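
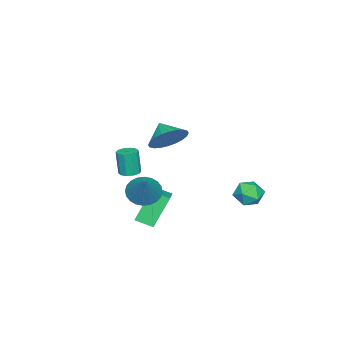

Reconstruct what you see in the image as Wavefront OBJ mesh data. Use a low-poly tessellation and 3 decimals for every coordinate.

v 0.088 -2.701 -1.018
v 0.37 -3.183 -1.064
v 0.293 -3.361 0.332
v 0.012 -2.879 0.378
v 0.6 -2.928 -1.019
v 0.523 -3.106 0.378
v 0.635 -2.587 -0.974
v 0.558 -2.765 0.423
v 0.461 -2.289 -0.945
v 0.384 -2.467 0.451
v 0.145 -2.149 -0.945
v 0.068 -2.327 0.452
v -0.193 -2.219 -0.972
v -0.27 -2.397 0.424
v -0.423 -2.474 -1.018
v -0.5 -2.652 0.379
v -0.458 -2.815 -1.063
v -0.535 -2.993 0.334
v -0.284 -3.113 -1.091
v -0.361 -3.291 0.305
v 0.032 -3.253 -1.092
v -0.045 -3.431 0.305
v -3.422 2.491 -2.949
v -2.761 2.94 -3.274
v -2.599 2.02 -1.926
v -1.938 2.469 -2.251
v -2.603 2.881 -1.889
v -3.112 3.173 -2.521
v -2.248 1.787 -2.679
v -2.757 2.079 -3.311
v -2.036 2.505 -3.107
v -2.255 3.181 -2.618
v -3.105 1.779 -2.582
v -3.324 2.455 -2.093
v -0.345 -1.593 -2.004
v 1.291 -0.879 -1.27
v -0.574 -0.691 -2.37
v 1.062 0.023 -1.636
v 0.578 -2.023 -3.644
v 2.214 -1.309 -2.91
v 0.349 -1.121 -4.01
v 1.985 -0.407 -3.276
v 2.449 -0.665 -0.594
v 3.03 -0.395 -1.211
v 3.691 0.065 0.894
v 2.829 -0.114 -1.181
v 2.569 0.083 -1.061
v 2.291 0.166 -0.87
v 2.038 0.123 -0.636
v 1.847 -0.04 -0.397
v 1.747 -0.299 -0.187
v 1.755 -0.613 -0.039
v 1.868 -0.935 0.024
v 2.07 -1.216 -0.006
v 2.329 -1.413 -0.126
v 2.607 -1.496 -0.318
v 2.861 -1.453 -0.551
v 3.052 -1.289 -0.79
v 3.151 -1.031 -1
v 3.144 -0.717 -1.148
v 2.396 0.628 3.264
v 3.173 0.634 3.925
v 1.864 -0.128 3.896
v 2.942 0.921 4.075
v 2.628 1.164 4.101
v 2.278 1.325 3.999
v 1.947 1.38 3.786
v 1.684 1.321 3.494
v 1.529 1.156 3.166
v 1.506 0.911 2.853
v 1.619 0.623 2.603
v 1.85 0.335 2.454
v 2.165 0.093 2.428
v 2.514 -0.069 2.529
v 2.846 -0.124 2.742
v 3.109 -0.065 3.035
v 3.263 0.1 3.362
v 3.286 0.345 3.675
f 2 1 5
f 2 5 3
f 3 5 6
f 3 6 4
f 5 1 7
f 5 7 6
f 6 7 8
f 6 8 4
f 7 1 9
f 7 9 8
f 8 9 10
f 8 10 4
f 9 1 11
f 9 11 10
f 10 11 12
f 10 12 4
f 11 1 13
f 11 13 12
f 12 13 14
f 12 14 4
f 13 1 15
f 13 15 14
f 14 15 16
f 14 16 4
f 15 1 17
f 15 17 16
f 16 17 18
f 16 18 4
f 17 1 19
f 17 19 18
f 18 19 20
f 18 20 4
f 19 1 21
f 19 21 20
f 20 21 22
f 20 22 4
f 21 1 2
f 21 2 22
f 22 2 3
f 22 3 4
f 23 34 28
f 23 28 24
f 23 24 30
f 23 30 33
f 23 33 34
f 24 28 32
f 28 34 27
f 34 33 25
f 33 30 29
f 30 24 31
f 26 32 27
f 26 27 25
f 26 25 29
f 26 29 31
f 26 31 32
f 27 32 28
f 25 27 34
f 29 25 33
f 31 29 30
f 32 31 24
f 36 38 35
f 39 36 35
f 35 38 37
f 37 39 35
f 36 42 38
f 40 36 39
f 40 42 36
f 38 42 37
f 41 39 37
f 37 42 41
f 41 40 39
f 42 40 41
f 44 43 46
f 44 46 45
f 46 43 47
f 46 47 45
f 47 43 48
f 47 48 45
f 48 43 49
f 48 49 45
f 49 43 50
f 49 50 45
f 50 43 51
f 50 51 45
f 51 43 52
f 51 52 45
f 52 43 53
f 52 53 45
f 53 43 54
f 53 54 45
f 54 43 55
f 54 55 45
f 55 43 56
f 55 56 45
f 56 43 57
f 56 57 45
f 57 43 58
f 57 58 45
f 58 43 59
f 58 59 45
f 59 43 60
f 59 60 45
f 60 43 44
f 60 44 45
f 62 61 64
f 62 64 63
f 64 61 65
f 64 65 63
f 65 61 66
f 65 66 63
f 66 61 67
f 66 67 63
f 67 61 68
f 67 68 63
f 68 61 69
f 68 69 63
f 69 61 70
f 69 70 63
f 70 61 71
f 70 71 63
f 71 61 72
f 71 72 63
f 72 61 73
f 72 73 63
f 73 61 74
f 73 74 63
f 74 61 75
f 74 75 63
f 75 61 76
f 75 76 63
f 76 61 77
f 76 77 63
f 77 61 78
f 77 78 63
f 78 61 62
f 78 62 63



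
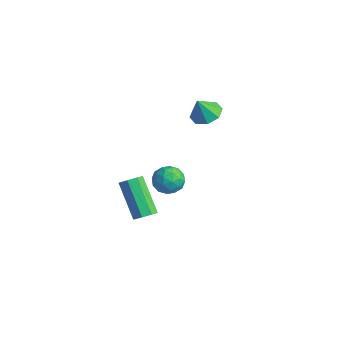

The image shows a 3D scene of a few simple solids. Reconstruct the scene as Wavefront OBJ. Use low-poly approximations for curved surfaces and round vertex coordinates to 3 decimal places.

v -3.72 3.548 0.098
v -2.886 3.731 0.198
v -3.74 3.032 1.202
v -3.277 4.213 0.416
v -3.928 4.306 0.448
v -4.457 3.955 0.275
v -4.554 3.366 -0.003
v -4.163 2.884 -0.221
v -3.512 2.791 -0.253
v -2.983 3.142 -0.079
v 1.17 -3.02 -1.295
v 1.467 -2.557 -1.056
v 0.026 -2.437 0.495
v -0.27 -2.9 0.255
v 1.15 -2.424 -1.36
v -0.29 -2.304 0.19
v 0.845 -2.64 -1.627
v -0.595 -2.52 -0.076
v 0.731 -3.079 -1.699
v -0.71 -2.959 -0.149
v 0.874 -3.483 -1.535
v -0.567 -3.363 0.016
v 1.19 -3.616 -1.23
v -0.25 -3.496 0.32
v 1.495 -3.4 -0.964
v 0.055 -3.28 0.587
v 1.61 -2.961 -0.891
v 0.169 -2.841 0.659
v -2.301 1.012 -2.037
v -1.846 1.088 -2.765
v -2.554 -0.328 -2.335
v -2.099 -0.252 -3.063
v -1.699 -0.219 -2.3
v -1.543 0.608 -2.116
v -2.857 0.152 -2.984
v -2.701 0.979 -2.8
v -2.19 0.556 -3.351
v -1.474 0.327 -2.928
v -2.926 0.433 -2.172
v -2.21 0.204 -1.749
v -2.051 1.167 -2.375
v -2.349 -0.407 -2.725
v -2.114 -0.388 -2.277
v -1.847 -0.343 -2.705
v -1.873 0.885 -1.993
v -1.606 0.93 -2.422
v -1.519 0.162 -2.148
v -2.794 -0.17 -2.678
v -2.527 -0.125 -3.107
v -2.553 1.103 -2.395
v -2.286 1.148 -2.823
v -2.881 0.598 -2.952
v -1.986 0.9 -3.147
v -2.135 0.112 -3.322
v -2.581 0.349 -3.276
v -2.489 0.836 -3.167
v -1.566 0.765 -2.899
v -1.714 -0.022 -3.074
v -1.479 -0.003 -2.626
v -1.387 0.483 -2.517
v -1.768 0.452 -3.243
v -2.686 0.782 -2.026
v -2.834 -0.005 -2.201
v -3.013 0.277 -2.583
v -2.921 0.763 -2.474
v -2.265 0.648 -1.778
v -2.414 -0.14 -1.953
v -1.911 -0.076 -1.933
v -1.819 0.411 -1.824
v -2.632 0.308 -1.857
f 2 1 4
f 2 4 3
f 4 1 5
f 4 5 3
f 5 1 6
f 5 6 3
f 6 1 7
f 6 7 3
f 7 1 8
f 7 8 3
f 8 1 9
f 8 9 3
f 9 1 10
f 9 10 3
f 10 1 2
f 10 2 3
f 12 11 15
f 12 15 13
f 13 15 16
f 13 16 14
f 15 11 17
f 15 17 16
f 16 17 18
f 16 18 14
f 17 11 19
f 17 19 18
f 18 19 20
f 18 20 14
f 19 11 21
f 19 21 20
f 20 21 22
f 20 22 14
f 21 11 23
f 21 23 22
f 22 23 24
f 22 24 14
f 23 11 25
f 23 25 24
f 24 25 26
f 24 26 14
f 25 11 27
f 25 27 26
f 26 27 28
f 26 28 14
f 27 11 12
f 27 12 28
f 28 12 13
f 28 13 14
f 29 66 45
f 66 40 69
f 45 69 34
f 66 69 45
f 29 45 41
f 45 34 46
f 41 46 30
f 45 46 41
f 29 41 50
f 41 30 51
f 50 51 36
f 41 51 50
f 29 50 62
f 50 36 65
f 62 65 39
f 50 65 62
f 29 62 66
f 62 39 70
f 66 70 40
f 62 70 66
f 30 46 57
f 46 34 60
f 57 60 38
f 46 60 57
f 34 69 47
f 69 40 68
f 47 68 33
f 69 68 47
f 40 70 67
f 70 39 63
f 67 63 31
f 70 63 67
f 39 65 64
f 65 36 52
f 64 52 35
f 65 52 64
f 36 51 56
f 51 30 53
f 56 53 37
f 51 53 56
f 32 58 44
f 58 38 59
f 44 59 33
f 58 59 44
f 32 44 42
f 44 33 43
f 42 43 31
f 44 43 42
f 32 42 49
f 42 31 48
f 49 48 35
f 42 48 49
f 32 49 54
f 49 35 55
f 54 55 37
f 49 55 54
f 32 54 58
f 54 37 61
f 58 61 38
f 54 61 58
f 33 59 47
f 59 38 60
f 47 60 34
f 59 60 47
f 31 43 67
f 43 33 68
f 67 68 40
f 43 68 67
f 35 48 64
f 48 31 63
f 64 63 39
f 48 63 64
f 37 55 56
f 55 35 52
f 56 52 36
f 55 52 56
f 38 61 57
f 61 37 53
f 57 53 30
f 61 53 57



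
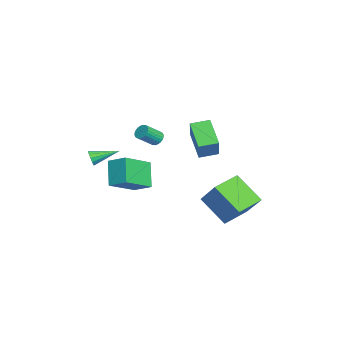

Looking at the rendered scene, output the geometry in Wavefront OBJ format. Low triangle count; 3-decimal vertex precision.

v 3.283 -3.836 0.266
v 3.548 -3.917 0.695
v 3.017 -2.324 0.714
v 3.737 -3.825 0.499
v 3.782 -3.738 0.229
v 3.669 -3.681 -0.029
v 3.433 -3.674 -0.193
v 3.15 -3.719 -0.212
v 2.909 -3.801 -0.078
v 2.787 -3.894 0.165
v 2.822 -3.969 0.44
v 3.004 -4.002 0.66
v 3.275 -3.982 0.755
v -1.015 -1.725 -4.281
v 0.331 -3.073 -3.263
v -2.151 -1.818 -2.901
v -0.805 -3.166 -1.883
v -0.435 -0.734 -3.737
v 0.911 -2.082 -2.719
v -1.571 -0.827 -2.357
v -0.225 -2.175 -1.339
v -2.86 1.884 -2.555
v -4.372 1.382 -1.412
v -3.097 3.035 -2.361
v -4.608 2.532 -1.219
v -1.832 1.868 -1.201
v -3.343 1.365 -0.059
v -2.068 3.018 -1.008
v -3.58 2.516 0.135
v 1.103 3.228 -2.96
v 2.349 3.982 -1.406
v 2.053 4.529 -4.353
v 3.3 5.283 -2.799
v 2.26 2.017 -3.301
v 3.507 2.771 -1.747
v 3.211 3.318 -4.694
v 4.457 4.072 -3.14
v -3.265 -0.513 -1.227
v -2.88 -0.595 -1.582
v -2.33 -1.449 -0.788
v -2.715 -1.367 -0.433
v -2.8 -0.44 -1.471
v -2.25 -1.294 -0.677
v -2.791 -0.296 -1.323
v -2.241 -1.151 -0.528
v -2.854 -0.186 -1.16
v -2.303 -1.04 -0.366
v -2.979 -0.124 -1.008
v -2.429 -0.978 -0.213
v -3.148 -0.122 -0.889
v -2.598 -0.977 -0.094
v -3.335 -0.18 -0.821
v -2.785 -1.034 -0.026
v -3.511 -0.288 -0.815
v -2.961 -1.142 -0.021
v -3.65 -0.431 -0.872
v -3.1 -1.285 -0.078
v -3.73 -0.586 -0.983
v -3.18 -1.44 -0.189
v -3.739 -0.729 -1.132
v -3.189 -1.584 -0.337
v -3.677 -0.84 -1.294
v -3.126 -1.694 -0.5
v -3.551 -0.902 -1.447
v -3.001 -1.756 -0.652
v -3.382 -0.903 -1.566
v -2.832 -1.758 -0.771
v -3.195 -0.846 -1.634
v -2.645 -1.7 -0.839
v -3.019 -0.738 -1.639
v -2.469 -1.592 -0.845
f 2 1 4
f 2 4 3
f 4 1 5
f 4 5 3
f 5 1 6
f 5 6 3
f 6 1 7
f 6 7 3
f 7 1 8
f 7 8 3
f 8 1 9
f 8 9 3
f 9 1 10
f 9 10 3
f 10 1 11
f 10 11 3
f 11 1 12
f 11 12 3
f 12 1 13
f 12 13 3
f 13 1 2
f 13 2 3
f 15 17 14
f 18 15 14
f 14 17 16
f 16 18 14
f 15 21 17
f 19 15 18
f 19 21 15
f 17 21 16
f 20 18 16
f 16 21 20
f 20 19 18
f 21 19 20
f 23 25 22
f 26 23 22
f 22 25 24
f 24 26 22
f 23 29 25
f 27 23 26
f 27 29 23
f 25 29 24
f 28 26 24
f 24 29 28
f 28 27 26
f 29 27 28
f 31 33 30
f 34 31 30
f 30 33 32
f 32 34 30
f 31 37 33
f 35 31 34
f 35 37 31
f 33 37 32
f 36 34 32
f 32 37 36
f 36 35 34
f 37 35 36
f 39 38 42
f 39 42 40
f 40 42 43
f 40 43 41
f 42 38 44
f 42 44 43
f 43 44 45
f 43 45 41
f 44 38 46
f 44 46 45
f 45 46 47
f 45 47 41
f 46 38 48
f 46 48 47
f 47 48 49
f 47 49 41
f 48 38 50
f 48 50 49
f 49 50 51
f 49 51 41
f 50 38 52
f 50 52 51
f 51 52 53
f 51 53 41
f 52 38 54
f 52 54 53
f 53 54 55
f 53 55 41
f 54 38 56
f 54 56 55
f 55 56 57
f 55 57 41
f 56 38 58
f 56 58 57
f 57 58 59
f 57 59 41
f 58 38 60
f 58 60 59
f 59 60 61
f 59 61 41
f 60 38 62
f 60 62 61
f 61 62 63
f 61 63 41
f 62 38 64
f 62 64 63
f 63 64 65
f 63 65 41
f 64 38 66
f 64 66 65
f 65 66 67
f 65 67 41
f 66 38 68
f 66 68 67
f 67 68 69
f 67 69 41
f 68 38 70
f 68 70 69
f 69 70 71
f 69 71 41
f 70 38 39
f 70 39 71
f 71 39 40
f 71 40 41



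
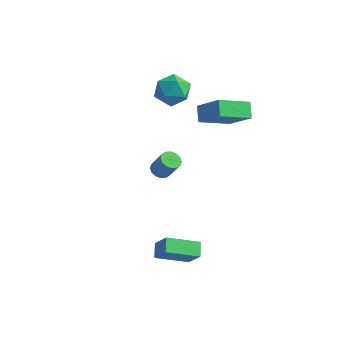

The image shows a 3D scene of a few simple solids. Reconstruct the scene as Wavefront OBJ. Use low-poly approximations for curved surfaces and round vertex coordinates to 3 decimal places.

v 1.824 -4.612 -3.553
v 1.354 -3.926 -3.053
v 3.079 -3.194 -4.314
v 2.608 -2.509 -3.813
v 2.732 -4.811 -2.427
v 2.261 -4.126 -1.926
v 3.986 -3.394 -3.187
v 3.516 -2.708 -2.687
v -3.846 3.582 3.352
v -2.994 4.374 3.107
v -2.506 2.246 3.693
v -1.654 3.038 3.448
v -2.311 3.158 4.43
v -3.14 3.983 4.22
v -2.36 2.637 2.58
v -3.189 3.462 2.37
v -2.076 3.79 2.63
v -2.046 4.111 3.773
v -3.454 2.509 3.027
v -3.424 2.83 4.17
v -3.019 2.497 -3.287
v -2.465 2.634 -3.619
v -1.687 2.62 -2.324
v -2.241 2.483 -1.993
v -2.596 2.938 -3.536
v -1.818 2.924 -2.242
v -2.841 3.125 -3.387
v -2.063 3.11 -2.093
v -3.133 3.143 -3.211
v -2.355 3.128 -1.917
v -3.395 2.988 -3.056
v -2.617 2.974 -1.762
v -3.556 2.702 -2.962
v -2.778 2.687 -1.668
v -3.573 2.36 -2.956
v -2.795 2.346 -1.661
v -3.442 2.056 -3.038
v -2.664 2.042 -1.744
v -3.197 1.87 -3.187
v -2.419 1.855 -1.893
v -2.905 1.852 -3.363
v -2.127 1.837 -2.069
v -2.643 2.006 -3.518
v -1.865 1.992 -2.224
v -2.482 2.293 -3.612
v -1.704 2.278 -2.318
v -0.413 2.44 3.624
v 1.154 2.262 4.95
v 0.501 4.194 2.78
v 2.068 4.015 4.105
v 0.132 1.805 2.895
v 1.699 1.626 4.22
v 1.046 3.558 2.05
v 2.613 3.38 3.376
f 2 4 1
f 5 2 1
f 1 4 3
f 3 5 1
f 2 8 4
f 6 2 5
f 6 8 2
f 4 8 3
f 7 5 3
f 3 8 7
f 7 6 5
f 8 6 7
f 9 20 14
f 9 14 10
f 9 10 16
f 9 16 19
f 9 19 20
f 10 14 18
f 14 20 13
f 20 19 11
f 19 16 15
f 16 10 17
f 12 18 13
f 12 13 11
f 12 11 15
f 12 15 17
f 12 17 18
f 13 18 14
f 11 13 20
f 15 11 19
f 17 15 16
f 18 17 10
f 22 21 25
f 22 25 23
f 23 25 26
f 23 26 24
f 25 21 27
f 25 27 26
f 26 27 28
f 26 28 24
f 27 21 29
f 27 29 28
f 28 29 30
f 28 30 24
f 29 21 31
f 29 31 30
f 30 31 32
f 30 32 24
f 31 21 33
f 31 33 32
f 32 33 34
f 32 34 24
f 33 21 35
f 33 35 34
f 34 35 36
f 34 36 24
f 35 21 37
f 35 37 36
f 36 37 38
f 36 38 24
f 37 21 39
f 37 39 38
f 38 39 40
f 38 40 24
f 39 21 41
f 39 41 40
f 40 41 42
f 40 42 24
f 41 21 43
f 41 43 42
f 42 43 44
f 42 44 24
f 43 21 45
f 43 45 44
f 44 45 46
f 44 46 24
f 45 21 22
f 45 22 46
f 46 22 23
f 46 23 24
f 48 50 47
f 51 48 47
f 47 50 49
f 49 51 47
f 48 54 50
f 52 48 51
f 52 54 48
f 50 54 49
f 53 51 49
f 49 54 53
f 53 52 51
f 54 52 53



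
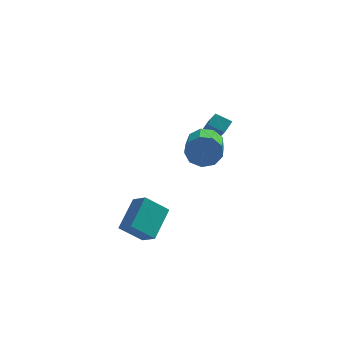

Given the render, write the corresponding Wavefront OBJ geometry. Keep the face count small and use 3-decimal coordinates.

v 2.8 -2.239 2.605
v 3.226 -1.974 3.47
v 3.346 -3.956 4.019
v 2.92 -4.221 3.155
v 2.546 -1.995 3.541
v 2.666 -3.977 4.09
v 1.985 -2.131 3.175
v 2.105 -4.113 3.724
v 1.805 -2.317 2.541
v 1.925 -4.299 3.09
v 2.091 -2.467 1.938
v 2.211 -4.449 2.487
v 2.709 -2.51 1.647
v 2.828 -4.492 2.196
v 3.369 -2.427 1.805
v 3.489 -4.408 2.354
v 3.763 -2.255 2.337
v 3.883 -4.237 2.886
v 3.707 -2.076 2.995
v 3.827 -4.058 3.544
v -0.934 -3.675 -3.126
v -0.367 -1.943 -1.966
v -1.679 -3.011 -3.755
v -1.112 -1.279 -2.595
v 0.292 -3.341 -4.225
v 0.859 -1.609 -3.065
v -0.453 -2.677 -4.854
v 0.114 -0.945 -3.694
v 2.618 1.531 1.821
v 2.975 2.174 2.322
v 2.139 2.853 0.469
v 2.496 3.495 0.971
v 3.544 1.385 1.349
v 3.901 2.027 1.851
v 3.065 2.706 -0.002
v 3.422 3.349 0.499
f 2 1 5
f 2 5 3
f 3 5 6
f 3 6 4
f 5 1 7
f 5 7 6
f 6 7 8
f 6 8 4
f 7 1 9
f 7 9 8
f 8 9 10
f 8 10 4
f 9 1 11
f 9 11 10
f 10 11 12
f 10 12 4
f 11 1 13
f 11 13 12
f 12 13 14
f 12 14 4
f 13 1 15
f 13 15 14
f 14 15 16
f 14 16 4
f 15 1 17
f 15 17 16
f 16 17 18
f 16 18 4
f 17 1 19
f 17 19 18
f 18 19 20
f 18 20 4
f 19 1 2
f 19 2 20
f 20 2 3
f 20 3 4
f 22 24 21
f 25 22 21
f 21 24 23
f 23 25 21
f 22 28 24
f 26 22 25
f 26 28 22
f 24 28 23
f 27 25 23
f 23 28 27
f 27 26 25
f 28 26 27
f 30 32 29
f 33 30 29
f 29 32 31
f 31 33 29
f 30 36 32
f 34 30 33
f 34 36 30
f 32 36 31
f 35 33 31
f 31 36 35
f 35 34 33
f 36 34 35



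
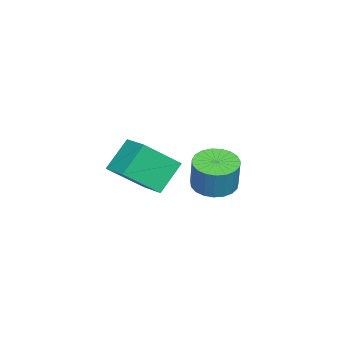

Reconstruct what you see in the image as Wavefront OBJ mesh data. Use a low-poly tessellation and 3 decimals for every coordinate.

v 1.744 -3.245 0.686
v 2.654 -4.449 1.969
v 0.756 -2.726 1.874
v 1.665 -3.929 3.156
v 2.615 -2.271 0.984
v 3.524 -3.474 2.266
v 1.626 -1.751 2.171
v 2.536 -2.955 3.454
v -2.087 -1.554 -0.854
v -1.272 -2.078 -1.003
v -0.878 -1.889 0.484
v -1.693 -1.366 0.634
v -1.146 -1.699 -1.084
v -0.752 -1.51 0.403
v -1.182 -1.295 -1.126
v -0.788 -1.107 0.361
v -1.375 -0.936 -1.121
v -0.981 -0.748 0.367
v -1.691 -0.684 -1.069
v -1.297 -0.496 0.418
v -2.075 -0.583 -0.98
v -1.681 -0.394 0.507
v -2.462 -0.649 -0.869
v -2.068 -0.46 0.618
v -2.783 -0.872 -0.756
v -2.39 -0.683 0.731
v -2.985 -1.213 -0.659
v -2.591 -1.024 0.828
v -3.031 -1.613 -0.596
v -2.637 -1.424 0.891
v -2.914 -2.003 -0.578
v -2.52 -1.814 0.909
v -2.654 -2.315 -0.607
v -2.26 -2.126 0.88
v -2.295 -2.496 -0.679
v -1.902 -2.307 0.808
v -1.901 -2.514 -0.781
v -1.508 -2.325 0.706
v -1.539 -2.366 -0.896
v -1.146 -2.177 0.592
f 2 4 1
f 5 2 1
f 1 4 3
f 3 5 1
f 2 8 4
f 6 2 5
f 6 8 2
f 4 8 3
f 7 5 3
f 3 8 7
f 7 6 5
f 8 6 7
f 10 9 13
f 10 13 11
f 11 13 14
f 11 14 12
f 13 9 15
f 13 15 14
f 14 15 16
f 14 16 12
f 15 9 17
f 15 17 16
f 16 17 18
f 16 18 12
f 17 9 19
f 17 19 18
f 18 19 20
f 18 20 12
f 19 9 21
f 19 21 20
f 20 21 22
f 20 22 12
f 21 9 23
f 21 23 22
f 22 23 24
f 22 24 12
f 23 9 25
f 23 25 24
f 24 25 26
f 24 26 12
f 25 9 27
f 25 27 26
f 26 27 28
f 26 28 12
f 27 9 29
f 27 29 28
f 28 29 30
f 28 30 12
f 29 9 31
f 29 31 30
f 30 31 32
f 30 32 12
f 31 9 33
f 31 33 32
f 32 33 34
f 32 34 12
f 33 9 35
f 33 35 34
f 34 35 36
f 34 36 12
f 35 9 37
f 35 37 36
f 36 37 38
f 36 38 12
f 37 9 39
f 37 39 38
f 38 39 40
f 38 40 12
f 39 9 10
f 39 10 40
f 40 10 11
f 40 11 12



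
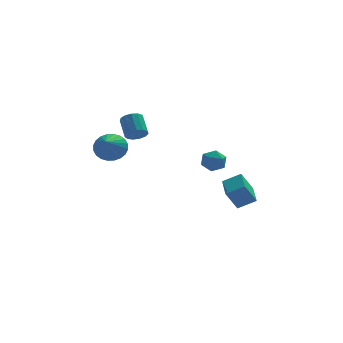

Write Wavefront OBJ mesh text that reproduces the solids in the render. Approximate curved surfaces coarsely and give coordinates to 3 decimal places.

v 2.451 -0.605 0.535
v 3.054 -1.157 0.478
v 1.586 -1.503 0.082
v 2.189 -2.055 0.025
v 1.931 -1.804 0.762
v 2.466 -1.249 1.042
v 2.174 -1.411 -0.482
v 2.709 -0.856 -0.202
v 2.883 -1.656 -0.15
v 2.733 -1.899 0.619
v 1.907 -0.761 -0.059
v 1.757 -1.004 0.71
v -3.548 -2.603 2.048
v -2.739 -2.476 2.568
v -3.952 -4.297 3.092
v -2.991 -2.287 2.777
v -3.329 -2.146 2.875
v -3.699 -2.075 2.847
v -4.047 -2.084 2.698
v -4.318 -2.172 2.449
v -4.473 -2.326 2.14
v -4.486 -2.522 1.816
v -4.356 -2.73 1.528
v -4.104 -2.92 1.319
v -3.766 -3.06 1.221
v -3.396 -3.132 1.249
v -3.048 -3.123 1.399
v -2.777 -3.034 1.647
v -2.623 -2.881 1.957
v -2.609 -2.684 2.28
v 2.992 -1.371 -2.302
v 4.059 -1.516 -1.707
v 3.062 0.352 -2.008
v 4.128 0.207 -1.412
v 3.712 -1.187 -3.548
v 4.778 -1.332 -2.952
v 3.781 0.536 -3.253
v 4.848 0.391 -2.658
v -1.88 -0.225 2.086
v -1.344 0.098 1.819
v -1.525 1.148 2.727
v -2.06 0.825 2.994
v -1.651 0.216 1.622
v -1.832 1.266 2.529
v -2.03 0.193 1.572
v -2.211 1.244 2.48
v -2.362 0.038 1.685
v -2.542 1.089 2.593
v -2.54 -0.2 1.926
v -2.721 0.85 2.834
v -2.509 -0.447 2.218
v -2.689 0.603 3.126
v -2.278 -0.623 2.467
v -2.458 0.427 3.375
v -1.92 -0.673 2.596
v -2.101 0.377 3.504
v -1.55 -0.581 2.563
v -1.731 0.47 3.471
v -1.284 -0.375 2.378
v -1.465 0.675 3.286
v -1.208 -0.122 2.101
v -1.388 0.928 3.009
f 1 12 6
f 1 6 2
f 1 2 8
f 1 8 11
f 1 11 12
f 2 6 10
f 6 12 5
f 12 11 3
f 11 8 7
f 8 2 9
f 4 10 5
f 4 5 3
f 4 3 7
f 4 7 9
f 4 9 10
f 5 10 6
f 3 5 12
f 7 3 11
f 9 7 8
f 10 9 2
f 14 13 16
f 14 16 15
f 16 13 17
f 16 17 15
f 17 13 18
f 17 18 15
f 18 13 19
f 18 19 15
f 19 13 20
f 19 20 15
f 20 13 21
f 20 21 15
f 21 13 22
f 21 22 15
f 22 13 23
f 22 23 15
f 23 13 24
f 23 24 15
f 24 13 25
f 24 25 15
f 25 13 26
f 25 26 15
f 26 13 27
f 26 27 15
f 27 13 28
f 27 28 15
f 28 13 29
f 28 29 15
f 29 13 30
f 29 30 15
f 30 13 14
f 30 14 15
f 32 34 31
f 35 32 31
f 31 34 33
f 33 35 31
f 32 38 34
f 36 32 35
f 36 38 32
f 34 38 33
f 37 35 33
f 33 38 37
f 37 36 35
f 38 36 37
f 40 39 43
f 40 43 41
f 41 43 44
f 41 44 42
f 43 39 45
f 43 45 44
f 44 45 46
f 44 46 42
f 45 39 47
f 45 47 46
f 46 47 48
f 46 48 42
f 47 39 49
f 47 49 48
f 48 49 50
f 48 50 42
f 49 39 51
f 49 51 50
f 50 51 52
f 50 52 42
f 51 39 53
f 51 53 52
f 52 53 54
f 52 54 42
f 53 39 55
f 53 55 54
f 54 55 56
f 54 56 42
f 55 39 57
f 55 57 56
f 56 57 58
f 56 58 42
f 57 39 59
f 57 59 58
f 58 59 60
f 58 60 42
f 59 39 61
f 59 61 60
f 60 61 62
f 60 62 42
f 61 39 40
f 61 40 62
f 62 40 41
f 62 41 42



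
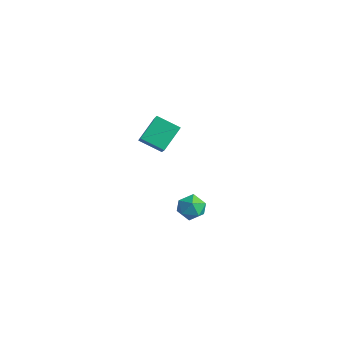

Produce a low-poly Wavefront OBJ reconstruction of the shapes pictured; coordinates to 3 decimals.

v 2.266 -1.697 -0.157
v 2.915 -1.967 0.201
v 1.925 -2.893 -0.441
v 2.574 -3.163 -0.083
v 1.995 -2.84 0.342
v 2.205 -2.1 0.518
v 2.635 -2.76 -0.758
v 2.845 -2.02 -0.582
v 3.143 -2.624 -0.171
v 2.747 -2.673 0.51
v 2.093 -2.187 -0.75
v 1.697 -2.236 -0.069
v -4.815 0.57 -1.222
v -3.681 -0.258 0.058
v -4.995 1.811 -0.26
v -3.861 0.982 1.02
v -3.719 1.178 -1.8
v -2.585 0.349 -0.52
v -3.899 2.418 -0.838
v -2.765 1.59 0.442
f 1 12 6
f 1 6 2
f 1 2 8
f 1 8 11
f 1 11 12
f 2 6 10
f 6 12 5
f 12 11 3
f 11 8 7
f 8 2 9
f 4 10 5
f 4 5 3
f 4 3 7
f 4 7 9
f 4 9 10
f 5 10 6
f 3 5 12
f 7 3 11
f 9 7 8
f 10 9 2
f 14 16 13
f 17 14 13
f 13 16 15
f 15 17 13
f 14 20 16
f 18 14 17
f 18 20 14
f 16 20 15
f 19 17 15
f 15 20 19
f 19 18 17
f 20 18 19



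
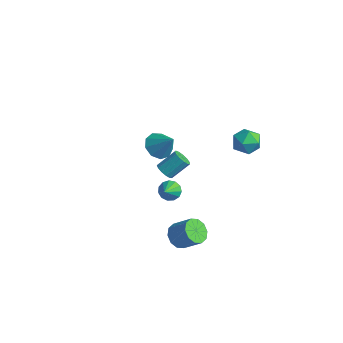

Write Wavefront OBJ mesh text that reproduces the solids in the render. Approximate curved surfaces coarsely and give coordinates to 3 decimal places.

v -4.187 2.767 -3.762
v -3.507 2.34 -4.289
v -3.113 2.993 -2.558
v -3.51 2.986 -4.407
v -3.83 3.529 -4.224
v -4.318 3.716 -3.825
v -4.744 3.458 -3.397
v -4.909 2.877 -3.14
v -4.737 2.244 -3.174
v -4.307 1.856 -3.484
v -3.821 1.894 -3.924
v 2.821 -2.232 -0.045
v 3.282 -2.33 -0.493
v 3.359 -3.048 0.685
v 3.402 -2.058 -0.279
v 3.338 -1.842 0.01
v 3.11 -1.75 0.281
v 2.79 -1.81 0.449
v 2.48 -2.005 0.46
v 2.278 -2.272 0.31
v 2.249 -2.526 0.048
v 2.401 -2.686 -0.244
v 2.686 -2.703 -0.472
v 3.015 -2.57 -0.565
v 2.88 -1.66 -4.352
v 3.41 -2.219 -4.66
v 4.39 -1.799 -3.737
v 3.86 -1.24 -3.428
v 3.47 -1.782 -4.922
v 4.45 -1.363 -3.999
v 3.305 -1.298 -4.966
v 4.285 -0.879 -4.043
v 2.977 -0.953 -4.776
v 3.957 -0.533 -3.853
v 2.612 -0.877 -4.423
v 3.592 -0.458 -3.5
v 2.35 -1.101 -4.043
v 3.33 -0.681 -3.12
v 2.29 -1.537 -3.781
v 3.27 -1.118 -2.858
v 2.455 -2.021 -3.737
v 3.435 -1.602 -2.814
v 2.783 -2.367 -3.927
v 3.763 -1.947 -3.004
v 3.148 -2.442 -4.28
v 4.128 -2.023 -3.357
v -0.804 0.398 -2.43
v -0.547 -0.024 -2.071
v -0.18 0.98 -1.152
v -0.436 1.402 -1.51
v -0.301 0.083 -2.286
v 0.066 1.087 -1.367
v -0.215 0.29 -2.547
v 0.153 1.294 -1.627
v -0.315 0.531 -2.77
v 0.052 1.535 -1.851
v -0.571 0.73 -2.885
v -0.203 1.734 -1.966
v -0.9 0.824 -2.856
v -0.533 1.828 -1.937
v -1.199 0.782 -2.691
v -0.832 1.786 -1.772
v -1.372 0.619 -2.443
v -1.005 1.623 -1.524
v -1.365 0.385 -2.191
v -0.998 1.389 -1.272
v -1.18 0.156 -2.015
v -0.812 1.16 -1.096
v -0.875 0.003 -1.97
v -0.507 1.007 -1.051
v 1.6 4.166 0.829
v 2.434 4.574 0.706
v 2.086 2.946 0.074
v 2.92 3.354 -0.049
v 2.654 3.079 0.805
v 2.354 3.832 1.272
v 2.166 3.688 -0.492
v 1.866 4.441 -0.025
v 2.783 4.278 -0.11
v 3.085 3.902 0.692
v 1.435 3.618 0.088
v 1.737 3.242 0.89
f 2 1 4
f 2 4 3
f 4 1 5
f 4 5 3
f 5 1 6
f 5 6 3
f 6 1 7
f 6 7 3
f 7 1 8
f 7 8 3
f 8 1 9
f 8 9 3
f 9 1 10
f 9 10 3
f 10 1 11
f 10 11 3
f 11 1 2
f 11 2 3
f 13 12 15
f 13 15 14
f 15 12 16
f 15 16 14
f 16 12 17
f 16 17 14
f 17 12 18
f 17 18 14
f 18 12 19
f 18 19 14
f 19 12 20
f 19 20 14
f 20 12 21
f 20 21 14
f 21 12 22
f 21 22 14
f 22 12 23
f 22 23 14
f 23 12 24
f 23 24 14
f 24 12 13
f 24 13 14
f 26 25 29
f 26 29 27
f 27 29 30
f 27 30 28
f 29 25 31
f 29 31 30
f 30 31 32
f 30 32 28
f 31 25 33
f 31 33 32
f 32 33 34
f 32 34 28
f 33 25 35
f 33 35 34
f 34 35 36
f 34 36 28
f 35 25 37
f 35 37 36
f 36 37 38
f 36 38 28
f 37 25 39
f 37 39 38
f 38 39 40
f 38 40 28
f 39 25 41
f 39 41 40
f 40 41 42
f 40 42 28
f 41 25 43
f 41 43 42
f 42 43 44
f 42 44 28
f 43 25 45
f 43 45 44
f 44 45 46
f 44 46 28
f 45 25 26
f 45 26 46
f 46 26 27
f 46 27 28
f 48 47 51
f 48 51 49
f 49 51 52
f 49 52 50
f 51 47 53
f 51 53 52
f 52 53 54
f 52 54 50
f 53 47 55
f 53 55 54
f 54 55 56
f 54 56 50
f 55 47 57
f 55 57 56
f 56 57 58
f 56 58 50
f 57 47 59
f 57 59 58
f 58 59 60
f 58 60 50
f 59 47 61
f 59 61 60
f 60 61 62
f 60 62 50
f 61 47 63
f 61 63 62
f 62 63 64
f 62 64 50
f 63 47 65
f 63 65 64
f 64 65 66
f 64 66 50
f 65 47 67
f 65 67 66
f 66 67 68
f 66 68 50
f 67 47 69
f 67 69 68
f 68 69 70
f 68 70 50
f 69 47 48
f 69 48 70
f 70 48 49
f 70 49 50
f 71 82 76
f 71 76 72
f 71 72 78
f 71 78 81
f 71 81 82
f 72 76 80
f 76 82 75
f 82 81 73
f 81 78 77
f 78 72 79
f 74 80 75
f 74 75 73
f 74 73 77
f 74 77 79
f 74 79 80
f 75 80 76
f 73 75 82
f 77 73 81
f 79 77 78
f 80 79 72



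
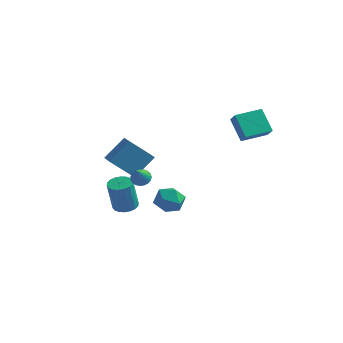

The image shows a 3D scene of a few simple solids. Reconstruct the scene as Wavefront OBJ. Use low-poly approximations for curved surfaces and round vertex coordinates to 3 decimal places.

v -0.313 1.389 -3.315
v 0.446 1.088 -2.637
v -1.246 0.012 -2.883
v -0.487 -0.289 -2.205
v -1.067 0.577 -2.002
v -0.49 1.428 -2.269
v -0.31 -0.328 -3.251
v 0.267 0.523 -3.518
v 0.448 0.026 -2.597
v -0.02 0.586 -1.825
v -0.78 0.514 -3.695
v -1.248 1.074 -2.923
v -1.023 -2.391 0.807
v -0.42 -2.233 0.893
v -0.937 -3.369 1.993
v -0.544 -2.059 1.045
v -0.751 -1.943 1.156
v -1.005 -1.904 1.207
v -1.262 -1.95 1.188
v -1.478 -2.071 1.104
v -1.616 -2.248 0.968
v -1.651 -2.45 0.804
v -1.577 -2.641 0.641
v -1.408 -2.789 0.507
v -1.173 -2.868 0.424
v -0.911 -2.865 0.408
v -0.669 -2.78 0.46
v -0.488 -2.627 0.573
v -0.4 -2.434 0.726
v -1.962 -2.516 -1.734
v -1.19 -2.444 -1.642
v -1.407 -2.733 0.406
v -2.178 -2.804 0.314
v -1.303 -2.117 -1.608
v -1.52 -2.406 0.44
v -1.546 -1.869 -1.599
v -1.763 -2.158 0.449
v -1.871 -1.75 -1.617
v -2.088 -2.039 0.432
v -2.215 -1.782 -1.657
v -2.432 -2.071 0.391
v -2.508 -1.959 -1.714
v -2.725 -2.248 0.335
v -2.693 -2.247 -1.774
v -2.91 -2.536 0.275
v -2.733 -2.587 -1.826
v -2.95 -2.876 0.222
v -2.62 -2.914 -1.86
v -2.837 -3.203 0.188
v -2.377 -3.162 -1.869
v -2.594 -3.451 0.179
v -2.052 -3.281 -1.852
v -2.269 -3.57 0.197
v -1.708 -3.249 -1.811
v -1.925 -3.538 0.237
v -1.415 -3.072 -1.755
v -1.632 -3.361 0.294
v -1.23 -2.784 -1.695
v -1.447 -3.073 0.354
v -4.366 0.773 -0.385
v -3.526 1.929 0.912
v -5.079 1.665 -0.719
v -4.239 2.822 0.577
v -2.961 1.358 -1.817
v -2.121 2.515 -0.521
v -3.674 2.251 -2.152
v -2.834 3.407 -0.855
v 3.19 3.118 1.728
v 2.209 3.959 2.952
v 4.431 4.417 1.83
v 3.451 5.258 3.054
v 3.669 2.602 2.466
v 2.689 3.443 3.69
v 4.911 3.901 2.568
v 3.93 4.742 3.792
f 1 12 6
f 1 6 2
f 1 2 8
f 1 8 11
f 1 11 12
f 2 6 10
f 6 12 5
f 12 11 3
f 11 8 7
f 8 2 9
f 4 10 5
f 4 5 3
f 4 3 7
f 4 7 9
f 4 9 10
f 5 10 6
f 3 5 12
f 7 3 11
f 9 7 8
f 10 9 2
f 14 13 16
f 14 16 15
f 16 13 17
f 16 17 15
f 17 13 18
f 17 18 15
f 18 13 19
f 18 19 15
f 19 13 20
f 19 20 15
f 20 13 21
f 20 21 15
f 21 13 22
f 21 22 15
f 22 13 23
f 22 23 15
f 23 13 24
f 23 24 15
f 24 13 25
f 24 25 15
f 25 13 26
f 25 26 15
f 26 13 27
f 26 27 15
f 27 13 28
f 27 28 15
f 28 13 29
f 28 29 15
f 29 13 14
f 29 14 15
f 31 30 34
f 31 34 32
f 32 34 35
f 32 35 33
f 34 30 36
f 34 36 35
f 35 36 37
f 35 37 33
f 36 30 38
f 36 38 37
f 37 38 39
f 37 39 33
f 38 30 40
f 38 40 39
f 39 40 41
f 39 41 33
f 40 30 42
f 40 42 41
f 41 42 43
f 41 43 33
f 42 30 44
f 42 44 43
f 43 44 45
f 43 45 33
f 44 30 46
f 44 46 45
f 45 46 47
f 45 47 33
f 46 30 48
f 46 48 47
f 47 48 49
f 47 49 33
f 48 30 50
f 48 50 49
f 49 50 51
f 49 51 33
f 50 30 52
f 50 52 51
f 51 52 53
f 51 53 33
f 52 30 54
f 52 54 53
f 53 54 55
f 53 55 33
f 54 30 56
f 54 56 55
f 55 56 57
f 55 57 33
f 56 30 58
f 56 58 57
f 57 58 59
f 57 59 33
f 58 30 31
f 58 31 59
f 59 31 32
f 59 32 33
f 61 63 60
f 64 61 60
f 60 63 62
f 62 64 60
f 61 67 63
f 65 61 64
f 65 67 61
f 63 67 62
f 66 64 62
f 62 67 66
f 66 65 64
f 67 65 66
f 69 71 68
f 72 69 68
f 68 71 70
f 70 72 68
f 69 75 71
f 73 69 72
f 73 75 69
f 71 75 70
f 74 72 70
f 70 75 74
f 74 73 72
f 75 73 74



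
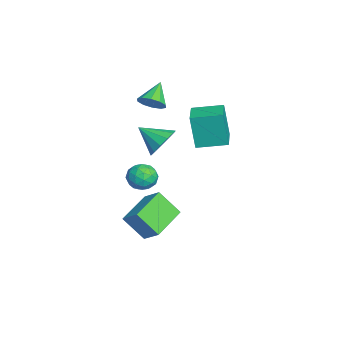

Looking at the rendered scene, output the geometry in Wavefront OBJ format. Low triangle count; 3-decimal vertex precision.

v -2.412 -3.203 2.686
v -1.917 -3.245 3.261
v -3.428 -2.737 3.594
v -1.887 -2.815 3.074
v -2.057 -2.533 2.739
v -2.363 -2.507 2.384
v -2.688 -2.746 2.144
v -2.907 -3.16 2.111
v -2.938 -3.59 2.297
v -2.767 -3.872 2.632
v -2.461 -3.898 2.987
v -2.136 -3.659 3.227
v -0.229 -2.709 1.17
v 0.307 -3.308 0.664
v -0.771 -3.871 1.97
v 0.604 -3.158 1.084
v 0.636 -2.865 1.531
v 0.393 -2.523 1.863
v -0.047 -2.24 1.976
v -0.545 -2.106 1.833
v -0.943 -2.164 1.479
v -1.114 -2.395 1.028
v -1.005 -2.726 0.622
v -0.649 -3.051 0.39
v -0.16 -3.268 0.405
v -1.012 -1.078 1.106
v -1.249 -1.348 2.982
v -0.905 0.48 1.343
v -1.142 0.21 3.219
v 0.522 -1.21 1.281
v 0.285 -1.48 3.157
v 0.629 0.348 1.518
v 0.392 0.078 3.394
v -0.42 -3.595 -2.677
v 0.248 -2.927 -1.953
v -0.105 -2.583 -3.902
v 0.562 -1.915 -3.177
v 1.198 -4.685 -3.163
v 1.865 -4.017 -2.438
v 1.512 -3.673 -4.387
v 2.18 -3.005 -3.663
v 2.096 -3.16 0.446
v 2.854 -3.074 0.684
v 2.226 -4.446 0.496
v 2.984 -4.36 0.734
v 2.386 -4.153 1.222
v 2.306 -3.359 1.191
v 2.774 -4.161 -0.011
v 2.694 -3.367 -0.042
v 3.273 -3.693 0.401
v 3.034 -3.688 1.163
v 2.046 -3.832 0.017
v 1.807 -3.827 0.779
v 2.463 -3.004 0.561
v 2.617 -4.516 0.619
v 2.265 -4.394 0.906
v 2.711 -4.344 1.046
v 2.141 -3.172 0.859
v 2.587 -3.121 0.999
v 2.312 -3.755 1.315
v 2.493 -4.399 0.181
v 2.939 -4.348 0.321
v 2.369 -3.176 0.134
v 2.815 -3.126 0.274
v 2.768 -3.765 -0.135
v 3.155 -3.317 0.534
v 3.232 -4.073 0.563
v 3.109 -3.956 0.125
v 3.061 -3.489 0.107
v 3.015 -3.315 0.982
v 3.091 -4.07 1.011
v 2.74 -3.949 1.299
v 2.692 -3.482 1.281
v 3.261 -3.678 0.816
v 1.989 -3.45 0.169
v 2.065 -4.205 0.198
v 2.388 -4.038 -0.101
v 2.34 -3.571 -0.119
v 1.848 -3.447 0.617
v 1.925 -4.203 0.646
v 2.019 -4.031 1.073
v 1.971 -3.564 1.055
v 1.819 -3.842 0.364
f 2 1 4
f 2 4 3
f 4 1 5
f 4 5 3
f 5 1 6
f 5 6 3
f 6 1 7
f 6 7 3
f 7 1 8
f 7 8 3
f 8 1 9
f 8 9 3
f 9 1 10
f 9 10 3
f 10 1 11
f 10 11 3
f 11 1 12
f 11 12 3
f 12 1 2
f 12 2 3
f 14 13 16
f 14 16 15
f 16 13 17
f 16 17 15
f 17 13 18
f 17 18 15
f 18 13 19
f 18 19 15
f 19 13 20
f 19 20 15
f 20 13 21
f 20 21 15
f 21 13 22
f 21 22 15
f 22 13 23
f 22 23 15
f 23 13 24
f 23 24 15
f 24 13 25
f 24 25 15
f 25 13 14
f 25 14 15
f 27 29 26
f 30 27 26
f 26 29 28
f 28 30 26
f 27 33 29
f 31 27 30
f 31 33 27
f 29 33 28
f 32 30 28
f 28 33 32
f 32 31 30
f 33 31 32
f 35 37 34
f 38 35 34
f 34 37 36
f 36 38 34
f 35 41 37
f 39 35 38
f 39 41 35
f 37 41 36
f 40 38 36
f 36 41 40
f 40 39 38
f 41 39 40
f 42 79 58
f 79 53 82
f 58 82 47
f 79 82 58
f 42 58 54
f 58 47 59
f 54 59 43
f 58 59 54
f 42 54 63
f 54 43 64
f 63 64 49
f 54 64 63
f 42 63 75
f 63 49 78
f 75 78 52
f 63 78 75
f 42 75 79
f 75 52 83
f 79 83 53
f 75 83 79
f 43 59 70
f 59 47 73
f 70 73 51
f 59 73 70
f 47 82 60
f 82 53 81
f 60 81 46
f 82 81 60
f 53 83 80
f 83 52 76
f 80 76 44
f 83 76 80
f 52 78 77
f 78 49 65
f 77 65 48
f 78 65 77
f 49 64 69
f 64 43 66
f 69 66 50
f 64 66 69
f 45 71 57
f 71 51 72
f 57 72 46
f 71 72 57
f 45 57 55
f 57 46 56
f 55 56 44
f 57 56 55
f 45 55 62
f 55 44 61
f 62 61 48
f 55 61 62
f 45 62 67
f 62 48 68
f 67 68 50
f 62 68 67
f 45 67 71
f 67 50 74
f 71 74 51
f 67 74 71
f 46 72 60
f 72 51 73
f 60 73 47
f 72 73 60
f 44 56 80
f 56 46 81
f 80 81 53
f 56 81 80
f 48 61 77
f 61 44 76
f 77 76 52
f 61 76 77
f 50 68 69
f 68 48 65
f 69 65 49
f 68 65 69
f 51 74 70
f 74 50 66
f 70 66 43
f 74 66 70



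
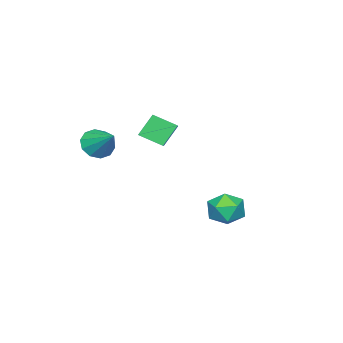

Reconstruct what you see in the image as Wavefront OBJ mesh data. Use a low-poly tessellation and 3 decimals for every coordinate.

v 1.726 4.119 -1.02
v 2.377 4.028 0.007
v 1.683 2.152 -1.167
v 2.334 2.061 -0.14
v 1.182 2.461 -0.099
v 1.209 3.677 -0.008
v 2.851 2.503 -1.152
v 2.878 3.719 -1.061
v 3.072 3.03 -0.074
v 2.041 3.003 0.577
v 2.019 3.177 -1.737
v 0.988 3.15 -1.086
v -1.515 -2.351 3.37
v -1.022 -3.705 4.088
v 0.045 -1.371 4.147
v 0.539 -2.725 4.865
v -0.599 -2.735 2.015
v -0.105 -4.089 2.733
v 0.962 -1.755 2.792
v 1.455 -3.109 3.51
v 3.347 -4.567 3.135
v 4.119 -5.211 3.556
v 4.033 -2.953 4.345
v 4.373 -4.91 3.01
v 4.236 -4.478 2.511
v 3.758 -4.08 2.252
v 3.124 -3.868 2.329
v 2.574 -3.923 2.715
v 2.32 -4.224 3.261
v 2.457 -4.656 3.759
v 2.935 -5.054 4.019
v 3.569 -5.266 3.941
f 1 12 6
f 1 6 2
f 1 2 8
f 1 8 11
f 1 11 12
f 2 6 10
f 6 12 5
f 12 11 3
f 11 8 7
f 8 2 9
f 4 10 5
f 4 5 3
f 4 3 7
f 4 7 9
f 4 9 10
f 5 10 6
f 3 5 12
f 7 3 11
f 9 7 8
f 10 9 2
f 14 16 13
f 17 14 13
f 13 16 15
f 15 17 13
f 14 20 16
f 18 14 17
f 18 20 14
f 16 20 15
f 19 17 15
f 15 20 19
f 19 18 17
f 20 18 19
f 22 21 24
f 22 24 23
f 24 21 25
f 24 25 23
f 25 21 26
f 25 26 23
f 26 21 27
f 26 27 23
f 27 21 28
f 27 28 23
f 28 21 29
f 28 29 23
f 29 21 30
f 29 30 23
f 30 21 31
f 30 31 23
f 31 21 32
f 31 32 23
f 32 21 22
f 32 22 23



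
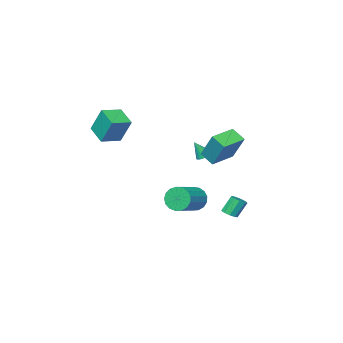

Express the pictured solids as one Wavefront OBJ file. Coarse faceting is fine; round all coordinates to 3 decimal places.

v -2.073 -2.317 0.471
v -1.675 -1.928 0.409
v -1.567 -2.663 1.549
v -1.827 -1.816 0.517
v -2.018 -1.779 0.618
v -2.216 -1.824 0.697
v -2.393 -1.945 0.742
v -2.521 -2.121 0.745
v -2.581 -2.328 0.707
v -2.564 -2.533 0.633
v -2.472 -2.705 0.534
v -2.319 -2.818 0.426
v -2.129 -2.854 0.325
v -1.931 -2.809 0.246
v -1.754 -2.689 0.201
v -1.625 -2.512 0.198
v -1.565 -2.305 0.236
v -1.583 -2.1 0.31
v -2.798 -4.236 -3.969
v -2.408 -4.516 -4.777
v -0.632 -3.884 -4.14
v -1.022 -3.604 -3.331
v -2.531 -4.091 -4.858
v -0.755 -3.458 -4.221
v -2.714 -3.699 -4.735
v -0.938 -3.066 -4.098
v -2.917 -3.43 -4.437
v -1.141 -2.797 -3.8
v -3.093 -3.346 -4.031
v -1.317 -2.713 -3.394
v -3.201 -3.466 -3.611
v -1.425 -2.833 -2.974
v -3.216 -3.762 -3.273
v -1.441 -3.129 -2.636
v -3.136 -4.167 -3.094
v -1.36 -3.534 -2.457
v -2.979 -4.588 -3.116
v -1.203 -3.955 -2.479
v -2.78 -4.928 -3.332
v -1.004 -4.295 -2.695
v -2.585 -5.11 -3.695
v -0.809 -4.477 -3.058
v -2.439 -5.092 -4.12
v -0.663 -4.459 -3.483
v -2.375 -4.878 -4.511
v -0.599 -4.245 -3.873
v 3.166 -4.611 3.213
v 2.974 -3.763 4.858
v 3.332 -3.322 2.569
v 3.14 -2.475 4.213
v 4.5 -4.685 3.407
v 4.308 -3.838 5.051
v 4.666 -3.397 2.762
v 4.474 -2.549 4.407
v -3.145 -1.22 -4.32
v -2.659 -1.097 -4.07
v -3.269 -0.918 -2.971
v -3.755 -1.04 -3.22
v -2.818 -0.778 -4.21
v -3.428 -0.599 -3.111
v -3.131 -0.666 -4.402
v -3.74 -0.487 -3.302
v -3.45 -0.813 -4.555
v -4.059 -0.633 -3.455
v -3.626 -1.15 -4.598
v -4.236 -0.971 -3.498
v -3.578 -1.52 -4.511
v -4.187 -1.341 -3.411
v -3.327 -1.749 -4.334
v -3.937 -1.57 -3.235
v -2.991 -1.731 -4.151
v -3.601 -1.552 -3.051
v -2.727 -1.473 -4.047
v -3.337 -1.294 -2.947
v -2.592 -1.362 1.387
v -2.482 -0.15 3.16
v -2.765 -0.46 0.781
v -2.654 0.752 2.554
v -0.926 -1.192 1.166
v -0.815 0.02 2.939
v -1.098 -0.29 0.56
v -0.988 0.922 2.333
f 2 1 4
f 2 4 3
f 4 1 5
f 4 5 3
f 5 1 6
f 5 6 3
f 6 1 7
f 6 7 3
f 7 1 8
f 7 8 3
f 8 1 9
f 8 9 3
f 9 1 10
f 9 10 3
f 10 1 11
f 10 11 3
f 11 1 12
f 11 12 3
f 12 1 13
f 12 13 3
f 13 1 14
f 13 14 3
f 14 1 15
f 14 15 3
f 15 1 16
f 15 16 3
f 16 1 17
f 16 17 3
f 17 1 18
f 17 18 3
f 18 1 2
f 18 2 3
f 20 19 23
f 20 23 21
f 21 23 24
f 21 24 22
f 23 19 25
f 23 25 24
f 24 25 26
f 24 26 22
f 25 19 27
f 25 27 26
f 26 27 28
f 26 28 22
f 27 19 29
f 27 29 28
f 28 29 30
f 28 30 22
f 29 19 31
f 29 31 30
f 30 31 32
f 30 32 22
f 31 19 33
f 31 33 32
f 32 33 34
f 32 34 22
f 33 19 35
f 33 35 34
f 34 35 36
f 34 36 22
f 35 19 37
f 35 37 36
f 36 37 38
f 36 38 22
f 37 19 39
f 37 39 38
f 38 39 40
f 38 40 22
f 39 19 41
f 39 41 40
f 40 41 42
f 40 42 22
f 41 19 43
f 41 43 42
f 42 43 44
f 42 44 22
f 43 19 45
f 43 45 44
f 44 45 46
f 44 46 22
f 45 19 20
f 45 20 46
f 46 20 21
f 46 21 22
f 48 50 47
f 51 48 47
f 47 50 49
f 49 51 47
f 48 54 50
f 52 48 51
f 52 54 48
f 50 54 49
f 53 51 49
f 49 54 53
f 53 52 51
f 54 52 53
f 56 55 59
f 56 59 57
f 57 59 60
f 57 60 58
f 59 55 61
f 59 61 60
f 60 61 62
f 60 62 58
f 61 55 63
f 61 63 62
f 62 63 64
f 62 64 58
f 63 55 65
f 63 65 64
f 64 65 66
f 64 66 58
f 65 55 67
f 65 67 66
f 66 67 68
f 66 68 58
f 67 55 69
f 67 69 68
f 68 69 70
f 68 70 58
f 69 55 71
f 69 71 70
f 70 71 72
f 70 72 58
f 71 55 73
f 71 73 72
f 72 73 74
f 72 74 58
f 73 55 56
f 73 56 74
f 74 56 57
f 74 57 58
f 76 78 75
f 79 76 75
f 75 78 77
f 77 79 75
f 76 82 78
f 80 76 79
f 80 82 76
f 78 82 77
f 81 79 77
f 77 82 81
f 81 80 79
f 82 80 81



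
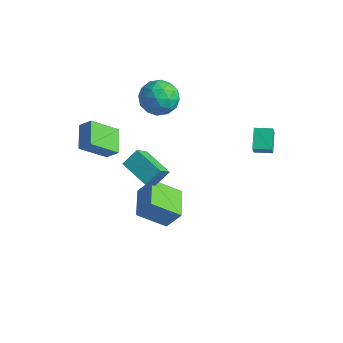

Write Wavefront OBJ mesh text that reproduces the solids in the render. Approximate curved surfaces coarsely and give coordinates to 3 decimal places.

v -1.995 -0.974 -2.034
v -1.301 -0.523 -0.868
v -0.737 0.095 -3.197
v -0.043 0.546 -2.031
v -0.817 -2.486 -2.149
v -0.123 -2.035 -0.983
v 0.441 -1.417 -3.312
v 1.135 -0.966 -2.146
v -1.351 -2.104 1.886
v -1.179 -3.112 2.997
v -1.044 -1.245 2.618
v -0.873 -2.253 3.729
v 0.413 -2.327 1.411
v 0.584 -3.335 2.522
v 0.719 -1.468 2.143
v 0.891 -2.476 3.254
v 2.603 3.602 2.898
v 2.75 3.254 3.615
v 3.487 4.144 2.979
v 3.634 3.797 3.696
v 3.286 2.583 2.264
v 3.433 2.236 2.981
v 4.17 3.126 2.345
v 4.317 2.778 3.062
v -3.063 -2.235 1.545
v -3.91 -3.534 2.87
v -4.025 -1.07 2.072
v -4.872 -2.369 3.397
v -2.408 -1.991 2.203
v -3.255 -3.29 3.528
v -3.37 -0.826 2.73
v -4.217 -2.125 4.055
v -4.727 2.719 2.86
v -4.028 3.618 3.352
v -3.232 2.242 1.608
v -2.533 3.141 2.1
v -2.809 2.133 2.769
v -3.733 2.428 3.543
v -3.527 3.432 1.417
v -4.451 3.727 2.191
v -3.286 4.059 2.46
v -2.843 3.256 3.296
v -4.417 2.604 1.664
v -3.974 1.801 2.5
v -4.509 3.21 3.216
v -2.751 2.65 1.744
v -2.913 2.057 2.137
v -2.503 2.586 2.427
v -4.335 2.511 3.328
v -3.924 3.039 3.617
v -3.208 2.167 3.275
v -3.336 2.821 1.343
v -2.925 3.349 1.632
v -4.757 3.274 2.533
v -4.347 3.803 2.823
v -4.052 3.693 1.685
v -3.662 3.998 2.981
v -2.783 3.718 2.245
v -3.368 3.888 1.844
v -3.911 4.062 2.299
v -3.401 3.526 3.472
v -2.522 3.246 2.736
v -2.685 2.653 3.13
v -3.228 2.827 3.584
v -2.965 3.785 2.948
v -4.738 2.614 2.224
v -3.859 2.334 1.488
v -4.032 3.033 1.376
v -4.575 3.207 1.83
v -4.477 2.142 2.715
v -3.598 1.862 1.979
v -3.349 1.798 2.661
v -3.892 1.972 3.116
v -4.295 2.075 2.012
f 2 4 1
f 5 2 1
f 1 4 3
f 3 5 1
f 2 8 4
f 6 2 5
f 6 8 2
f 4 8 3
f 7 5 3
f 3 8 7
f 7 6 5
f 8 6 7
f 10 12 9
f 13 10 9
f 9 12 11
f 11 13 9
f 10 16 12
f 14 10 13
f 14 16 10
f 12 16 11
f 15 13 11
f 11 16 15
f 15 14 13
f 16 14 15
f 18 20 17
f 21 18 17
f 17 20 19
f 19 21 17
f 18 24 20
f 22 18 21
f 22 24 18
f 20 24 19
f 23 21 19
f 19 24 23
f 23 22 21
f 24 22 23
f 26 28 25
f 29 26 25
f 25 28 27
f 27 29 25
f 26 32 28
f 30 26 29
f 30 32 26
f 28 32 27
f 31 29 27
f 27 32 31
f 31 30 29
f 32 30 31
f 33 70 49
f 70 44 73
f 49 73 38
f 70 73 49
f 33 49 45
f 49 38 50
f 45 50 34
f 49 50 45
f 33 45 54
f 45 34 55
f 54 55 40
f 45 55 54
f 33 54 66
f 54 40 69
f 66 69 43
f 54 69 66
f 33 66 70
f 66 43 74
f 70 74 44
f 66 74 70
f 34 50 61
f 50 38 64
f 61 64 42
f 50 64 61
f 38 73 51
f 73 44 72
f 51 72 37
f 73 72 51
f 44 74 71
f 74 43 67
f 71 67 35
f 74 67 71
f 43 69 68
f 69 40 56
f 68 56 39
f 69 56 68
f 40 55 60
f 55 34 57
f 60 57 41
f 55 57 60
f 36 62 48
f 62 42 63
f 48 63 37
f 62 63 48
f 36 48 46
f 48 37 47
f 46 47 35
f 48 47 46
f 36 46 53
f 46 35 52
f 53 52 39
f 46 52 53
f 36 53 58
f 53 39 59
f 58 59 41
f 53 59 58
f 36 58 62
f 58 41 65
f 62 65 42
f 58 65 62
f 37 63 51
f 63 42 64
f 51 64 38
f 63 64 51
f 35 47 71
f 47 37 72
f 71 72 44
f 47 72 71
f 39 52 68
f 52 35 67
f 68 67 43
f 52 67 68
f 41 59 60
f 59 39 56
f 60 56 40
f 59 56 60
f 42 65 61
f 65 41 57
f 61 57 34
f 65 57 61



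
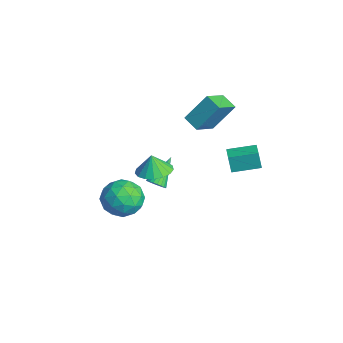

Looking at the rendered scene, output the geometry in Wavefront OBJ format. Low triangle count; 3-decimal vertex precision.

v -2.49 0.831 -3.174
v -2.06 0.751 -2.809
v -3.31 1.949 -1.966
v -1.988 0.928 -2.923
v -1.992 1.089 -3.076
v -2.072 1.212 -3.243
v -2.215 1.276 -3.4
v -2.401 1.273 -3.523
v -2.6 1.202 -3.593
v -2.782 1.075 -3.599
v -2.92 0.91 -3.54
v -2.992 0.734 -3.426
v -2.988 0.572 -3.273
v -2.908 0.45 -3.106
v -2.764 0.385 -2.948
v -2.579 0.389 -2.826
v -2.38 0.459 -2.756
v -2.198 0.587 -2.75
v 1.946 3.059 1.294
v 1.752 2.952 2.259
v 2.321 4.462 1.525
v 2.127 4.355 2.49
v 2.873 2.785 1.45
v 2.679 2.678 2.415
v 3.248 4.188 1.681
v 3.054 4.081 2.646
v 0.081 -0.857 -1.053
v 0.717 -1.381 -0.227
v 0.063 -2.459 -2.053
v 0.699 -2.983 -1.227
v -0.407 -2.681 -1.008
v -0.396 -1.691 -0.39
v 1.176 -2.149 -1.89
v 1.187 -1.159 -1.272
v 1.394 -2.179 -0.744
v 0.416 -2.508 -0.199
v 0.364 -1.332 -2.081
v -0.614 -1.661 -1.536
v 0.401 -0.978 -0.552
v 0.379 -2.862 -1.728
v -0.271 -2.684 -1.599
v 0.103 -2.992 -1.113
v -0.254 -1.161 -0.648
v 0.121 -1.468 -0.162
v -0.54 -2.233 -0.622
v 0.659 -2.372 -2.118
v 1.034 -2.679 -1.632
v 0.677 -0.848 -1.167
v 1.051 -1.156 -0.681
v 1.32 -1.607 -1.658
v 1.173 -1.755 -0.37
v 1.162 -2.697 -0.958
v 1.442 -2.207 -1.348
v 1.449 -1.625 -0.985
v 0.598 -1.948 -0.05
v 0.587 -2.89 -0.638
v -0.063 -2.713 -0.509
v -0.057 -2.131 -0.146
v 0.995 -2.418 -0.354
v 0.193 -0.95 -1.642
v 0.182 -1.892 -2.23
v 0.837 -1.709 -2.134
v 0.843 -1.127 -1.771
v -0.382 -1.143 -1.322
v -0.393 -2.085 -1.91
v -0.669 -2.215 -1.295
v -0.662 -1.633 -0.932
v -0.215 -1.422 -1.926
v -4.008 3.827 0.224
v -3.247 2.646 1.01
v -3.818 4.963 1.748
v -3.057 3.781 2.534
v -3.123 4.159 -0.134
v -2.362 2.977 0.652
v -2.933 5.294 1.39
v -2.172 4.113 2.176
v 2.238 -0.899 2.154
v 2.976 -0.361 2.33
v 2.062 -0.981 3.146
v 2.64 -0.072 2.295
v 2.211 0.028 2.227
v 1.789 -0.084 2.143
v 1.469 -0.383 2.061
v 1.326 -0.8 2.001
v 1.391 -1.24 1.976
v 1.65 -1.601 1.992
v 2.044 -1.802 2.045
v 2.482 -1.795 2.123
v 2.865 -1.584 2.208
v 3.103 -1.215 2.281
v 3.143 -0.774 2.325
f 2 1 4
f 2 4 3
f 4 1 5
f 4 5 3
f 5 1 6
f 5 6 3
f 6 1 7
f 6 7 3
f 7 1 8
f 7 8 3
f 8 1 9
f 8 9 3
f 9 1 10
f 9 10 3
f 10 1 11
f 10 11 3
f 11 1 12
f 11 12 3
f 12 1 13
f 12 13 3
f 13 1 14
f 13 14 3
f 14 1 15
f 14 15 3
f 15 1 16
f 15 16 3
f 16 1 17
f 16 17 3
f 17 1 18
f 17 18 3
f 18 1 2
f 18 2 3
f 20 22 19
f 23 20 19
f 19 22 21
f 21 23 19
f 20 26 22
f 24 20 23
f 24 26 20
f 22 26 21
f 25 23 21
f 21 26 25
f 25 24 23
f 26 24 25
f 27 64 43
f 64 38 67
f 43 67 32
f 64 67 43
f 27 43 39
f 43 32 44
f 39 44 28
f 43 44 39
f 27 39 48
f 39 28 49
f 48 49 34
f 39 49 48
f 27 48 60
f 48 34 63
f 60 63 37
f 48 63 60
f 27 60 64
f 60 37 68
f 64 68 38
f 60 68 64
f 28 44 55
f 44 32 58
f 55 58 36
f 44 58 55
f 32 67 45
f 67 38 66
f 45 66 31
f 67 66 45
f 38 68 65
f 68 37 61
f 65 61 29
f 68 61 65
f 37 63 62
f 63 34 50
f 62 50 33
f 63 50 62
f 34 49 54
f 49 28 51
f 54 51 35
f 49 51 54
f 30 56 42
f 56 36 57
f 42 57 31
f 56 57 42
f 30 42 40
f 42 31 41
f 40 41 29
f 42 41 40
f 30 40 47
f 40 29 46
f 47 46 33
f 40 46 47
f 30 47 52
f 47 33 53
f 52 53 35
f 47 53 52
f 30 52 56
f 52 35 59
f 56 59 36
f 52 59 56
f 31 57 45
f 57 36 58
f 45 58 32
f 57 58 45
f 29 41 65
f 41 31 66
f 65 66 38
f 41 66 65
f 33 46 62
f 46 29 61
f 62 61 37
f 46 61 62
f 35 53 54
f 53 33 50
f 54 50 34
f 53 50 54
f 36 59 55
f 59 35 51
f 55 51 28
f 59 51 55
f 70 72 69
f 73 70 69
f 69 72 71
f 71 73 69
f 70 76 72
f 74 70 73
f 74 76 70
f 72 76 71
f 75 73 71
f 71 76 75
f 75 74 73
f 76 74 75
f 78 77 80
f 78 80 79
f 80 77 81
f 80 81 79
f 81 77 82
f 81 82 79
f 82 77 83
f 82 83 79
f 83 77 84
f 83 84 79
f 84 77 85
f 84 85 79
f 85 77 86
f 85 86 79
f 86 77 87
f 86 87 79
f 87 77 88
f 87 88 79
f 88 77 89
f 88 89 79
f 89 77 90
f 89 90 79
f 90 77 91
f 90 91 79
f 91 77 78
f 91 78 79



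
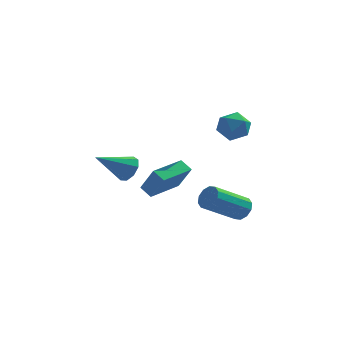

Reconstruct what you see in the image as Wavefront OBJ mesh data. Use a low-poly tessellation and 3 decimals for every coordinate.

v 3.605 1.75 1.427
v 4.396 1.224 1.54
v 2.764 0.456 1.3
v 3.555 -0.07 1.413
v 3.209 0.437 2.147
v 3.729 1.237 2.225
v 3.431 0.443 0.615
v 3.951 1.243 0.693
v 4.289 0.417 1.038
v 4.152 0.413 1.985
v 3.008 1.267 0.855
v 2.871 1.263 1.802
v 4.278 -2.988 -2.352
v 4.76 -3.148 -1.871
v 3.245 -4.152 -0.686
v 2.762 -3.992 -1.168
v 4.589 -2.765 -1.766
v 3.073 -3.769 -0.581
v 4.298 -2.467 -1.885
v 2.783 -3.471 -0.7
v 4 -2.368 -2.182
v 2.485 -3.372 -0.998
v 3.808 -2.506 -2.545
v 2.292 -3.51 -1.36
v 3.795 -2.828 -2.834
v 2.28 -3.832 -1.649
v 3.967 -3.211 -2.939
v 2.451 -4.215 -1.754
v 4.257 -3.509 -2.82
v 2.742 -4.513 -1.635
v 4.555 -3.608 -2.522
v 3.04 -4.612 -1.338
v 4.748 -3.47 -2.16
v 3.232 -4.474 -0.975
v -0.563 1.417 -3.922
v -1.131 1.818 -3.488
v 0.656 3.089 -3.871
v 0.088 3.49 -3.436
v 0.152 0.85 -2.464
v -0.416 1.251 -2.029
v 1.371 2.522 -2.412
v 0.803 2.923 -1.978
v -1.443 -0.273 -1.228
v -0.962 -0.278 -0.576
v -2.937 -1.127 -0.132
v -1.248 0.196 -0.597
v -1.626 0.451 -0.913
v -1.918 0.366 -1.376
v -1.988 -0.017 -1.77
v -1.803 -0.52 -1.91
v -1.45 -0.908 -1.731
v -1.094 -0.998 -1.317
v -0.901 -0.75 -0.86
f 1 12 6
f 1 6 2
f 1 2 8
f 1 8 11
f 1 11 12
f 2 6 10
f 6 12 5
f 12 11 3
f 11 8 7
f 8 2 9
f 4 10 5
f 4 5 3
f 4 3 7
f 4 7 9
f 4 9 10
f 5 10 6
f 3 5 12
f 7 3 11
f 9 7 8
f 10 9 2
f 14 13 17
f 14 17 15
f 15 17 18
f 15 18 16
f 17 13 19
f 17 19 18
f 18 19 20
f 18 20 16
f 19 13 21
f 19 21 20
f 20 21 22
f 20 22 16
f 21 13 23
f 21 23 22
f 22 23 24
f 22 24 16
f 23 13 25
f 23 25 24
f 24 25 26
f 24 26 16
f 25 13 27
f 25 27 26
f 26 27 28
f 26 28 16
f 27 13 29
f 27 29 28
f 28 29 30
f 28 30 16
f 29 13 31
f 29 31 30
f 30 31 32
f 30 32 16
f 31 13 33
f 31 33 32
f 32 33 34
f 32 34 16
f 33 13 14
f 33 14 34
f 34 14 15
f 34 15 16
f 36 38 35
f 39 36 35
f 35 38 37
f 37 39 35
f 36 42 38
f 40 36 39
f 40 42 36
f 38 42 37
f 41 39 37
f 37 42 41
f 41 40 39
f 42 40 41
f 44 43 46
f 44 46 45
f 46 43 47
f 46 47 45
f 47 43 48
f 47 48 45
f 48 43 49
f 48 49 45
f 49 43 50
f 49 50 45
f 50 43 51
f 50 51 45
f 51 43 52
f 51 52 45
f 52 43 53
f 52 53 45
f 53 43 44
f 53 44 45



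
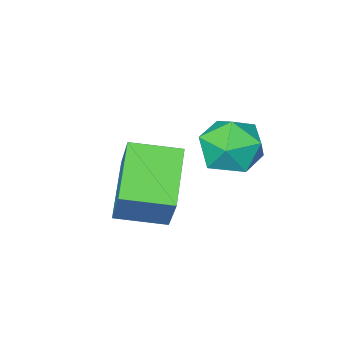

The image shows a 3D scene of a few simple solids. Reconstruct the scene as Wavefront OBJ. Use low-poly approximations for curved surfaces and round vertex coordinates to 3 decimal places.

v -1.416 3.573 -0.07
v -0.37 3.385 -0.065
v -1.67 2.135 -0.975
v -0.624 1.947 -0.97
v -1.182 1.871 -0.07
v -1.025 2.759 0.49
v -1.015 2.761 -1.53
v -0.858 3.649 -0.97
v -0.123 2.883 -0.967
v -0.226 2.333 -0.064
v -1.814 3.187 -0.976
v -1.917 2.637 -0.073
v 1.16 0.577 -1.615
v 1.495 1.43 -0.089
v -0.073 1.501 -1.861
v 0.262 2.354 -0.335
v 2.338 1.886 -2.605
v 2.673 2.739 -1.079
v 1.105 2.81 -2.851
v 1.44 3.663 -1.325
f 1 12 6
f 1 6 2
f 1 2 8
f 1 8 11
f 1 11 12
f 2 6 10
f 6 12 5
f 12 11 3
f 11 8 7
f 8 2 9
f 4 10 5
f 4 5 3
f 4 3 7
f 4 7 9
f 4 9 10
f 5 10 6
f 3 5 12
f 7 3 11
f 9 7 8
f 10 9 2
f 14 16 13
f 17 14 13
f 13 16 15
f 15 17 13
f 14 20 16
f 18 14 17
f 18 20 14
f 16 20 15
f 19 17 15
f 15 20 19
f 19 18 17
f 20 18 19



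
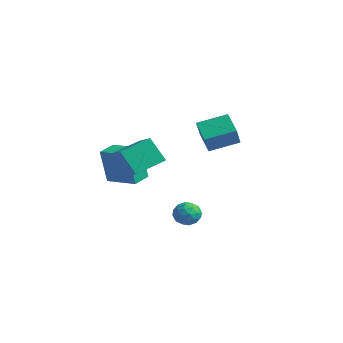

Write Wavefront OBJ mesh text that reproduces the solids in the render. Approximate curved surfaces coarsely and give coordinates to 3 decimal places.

v -0.549 -4.076 3.871
v -0.292 -2.505 4.439
v -2.096 -3.529 3.06
v -1.839 -1.959 3.629
v 0.239 -3.741 2.591
v 0.496 -2.171 3.16
v -1.308 -3.195 1.781
v -1.051 -1.624 2.349
v -3.608 -2.645 0.483
v -3.801 -2.927 2.474
v -3.939 -1.613 0.597
v -4.132 -1.895 2.588
v -1.968 -2.145 0.712
v -2.161 -2.427 2.703
v -2.299 -1.113 0.826
v -2.492 -1.395 2.817
v -3.021 2.723 2.488
v -2.516 2.048 3.63
v -2.256 4.144 2.989
v -1.751 3.469 4.132
v -1.909 2.371 1.788
v -1.404 1.696 2.931
v -1.144 3.792 2.29
v -0.639 3.117 3.432
v -0.388 -0.634 -0.815
v 0.011 -0.349 -1.392
v 0.629 -1.151 -0.368
v 1.028 -0.866 -0.945
v 0.747 -0.404 -0.415
v 0.119 -0.085 -0.691
v 0.521 -1.415 -1.069
v -0.107 -1.096 -1.345
v 0.573 -0.832 -1.549
v 0.712 -0.207 -1.145
v -0.072 -1.293 -0.615
v 0.067 -0.668 -0.211
v -0.278 -0.446 -1.143
v 0.918 -1.054 -0.617
v 0.752 -0.782 -0.305
v 0.987 -0.615 -0.645
v -0.214 -0.291 -0.731
v 0.02 -0.124 -1.07
v 0.453 -0.156 -0.495
v 0.62 -1.376 -0.69
v 0.854 -1.209 -1.029
v -0.347 -0.885 -1.115
v -0.112 -0.718 -1.455
v 0.187 -1.344 -1.265
v 0.287 -0.563 -1.574
v 0.885 -0.866 -1.311
v 0.587 -1.189 -1.384
v 0.218 -1.001 -1.547
v 0.369 -0.196 -1.337
v 0.966 -0.499 -1.074
v 0.801 -0.228 -0.762
v 0.432 -0.04 -0.925
v 0.699 -0.479 -1.429
v -0.326 -1.001 -0.686
v 0.271 -1.304 -0.423
v 0.208 -1.46 -0.835
v -0.161 -1.272 -0.998
v -0.245 -0.634 -0.449
v 0.353 -0.937 -0.186
v 0.422 -0.499 -0.213
v 0.053 -0.311 -0.376
v -0.059 -1.021 -0.331
f 2 4 1
f 5 2 1
f 1 4 3
f 3 5 1
f 2 8 4
f 6 2 5
f 6 8 2
f 4 8 3
f 7 5 3
f 3 8 7
f 7 6 5
f 8 6 7
f 10 12 9
f 13 10 9
f 9 12 11
f 11 13 9
f 10 16 12
f 14 10 13
f 14 16 10
f 12 16 11
f 15 13 11
f 11 16 15
f 15 14 13
f 16 14 15
f 18 20 17
f 21 18 17
f 17 20 19
f 19 21 17
f 18 24 20
f 22 18 21
f 22 24 18
f 20 24 19
f 23 21 19
f 19 24 23
f 23 22 21
f 24 22 23
f 25 62 41
f 62 36 65
f 41 65 30
f 62 65 41
f 25 41 37
f 41 30 42
f 37 42 26
f 41 42 37
f 25 37 46
f 37 26 47
f 46 47 32
f 37 47 46
f 25 46 58
f 46 32 61
f 58 61 35
f 46 61 58
f 25 58 62
f 58 35 66
f 62 66 36
f 58 66 62
f 26 42 53
f 42 30 56
f 53 56 34
f 42 56 53
f 30 65 43
f 65 36 64
f 43 64 29
f 65 64 43
f 36 66 63
f 66 35 59
f 63 59 27
f 66 59 63
f 35 61 60
f 61 32 48
f 60 48 31
f 61 48 60
f 32 47 52
f 47 26 49
f 52 49 33
f 47 49 52
f 28 54 40
f 54 34 55
f 40 55 29
f 54 55 40
f 28 40 38
f 40 29 39
f 38 39 27
f 40 39 38
f 28 38 45
f 38 27 44
f 45 44 31
f 38 44 45
f 28 45 50
f 45 31 51
f 50 51 33
f 45 51 50
f 28 50 54
f 50 33 57
f 54 57 34
f 50 57 54
f 29 55 43
f 55 34 56
f 43 56 30
f 55 56 43
f 27 39 63
f 39 29 64
f 63 64 36
f 39 64 63
f 31 44 60
f 44 27 59
f 60 59 35
f 44 59 60
f 33 51 52
f 51 31 48
f 52 48 32
f 51 48 52
f 34 57 53
f 57 33 49
f 53 49 26
f 57 49 53



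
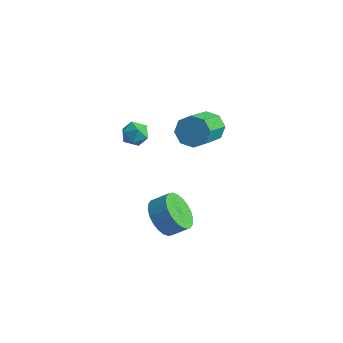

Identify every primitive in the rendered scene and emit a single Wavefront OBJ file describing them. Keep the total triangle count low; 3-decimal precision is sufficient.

v 1.24 -3.092 2.532
v 1.824 -2.742 2.754
v 1.316 -3.798 3.446
v 1.9 -3.448 3.668
v 1.261 -3.127 3.689
v 1.214 -2.691 3.124
v 1.926 -3.849 3.076
v 1.879 -3.413 2.511
v 2.247 -3.21 3.09
v 1.836 -2.764 3.469
v 1.304 -3.776 2.731
v 0.893 -3.33 3.11
v 2.7 0.604 1.554
v 3.047 0.249 0.84
v 3.486 -1.479 1.911
v 3.14 -1.124 2.626
v 3.495 0.586 1.2
v 3.934 -1.142 2.271
v 3.477 0.934 1.768
v 3.916 -0.795 2.839
v 3.004 1.088 2.211
v 3.444 -0.64 3.282
v 2.354 0.959 2.269
v 2.793 -0.769 3.34
v 1.906 0.622 1.909
v 2.345 -1.106 2.98
v 1.924 0.275 1.341
v 2.363 -1.454 2.412
v 2.396 0.12 0.898
v 2.836 -1.608 1.969
v 2.426 -2.478 -3.15
v 2.776 -1.909 -3.985
v 3.464 -1.452 -3.386
v 3.114 -2.022 -2.55
v 2.478 -1.658 -3.835
v 3.166 -1.201 -3.235
v 2.172 -1.532 -3.58
v 2.86 -1.075 -2.98
v 1.905 -1.55 -3.259
v 2.593 -1.093 -2.66
v 1.718 -1.71 -2.922
v 2.405 -1.253 -2.323
v 1.638 -1.986 -2.62
v 2.325 -1.529 -2.021
v 1.678 -2.338 -2.398
v 2.365 -1.881 -1.799
v 1.832 -2.71 -2.291
v 2.519 -2.254 -1.691
v 2.076 -3.048 -2.314
v 2.764 -2.591 -1.715
v 2.374 -3.299 -2.465
v 3.062 -2.842 -1.865
v 2.68 -3.425 -2.72
v 3.368 -2.968 -2.12
v 2.947 -3.407 -3.04
v 3.635 -2.95 -2.441
v 3.135 -3.247 -3.377
v 3.822 -2.79 -2.778
v 3.215 -2.971 -3.679
v 3.902 -2.514 -3.08
v 3.175 -2.619 -3.901
v 3.862 -2.162 -3.302
v 3.021 -2.246 -4.009
v 3.708 -1.79 -3.409
f 1 12 6
f 1 6 2
f 1 2 8
f 1 8 11
f 1 11 12
f 2 6 10
f 6 12 5
f 12 11 3
f 11 8 7
f 8 2 9
f 4 10 5
f 4 5 3
f 4 3 7
f 4 7 9
f 4 9 10
f 5 10 6
f 3 5 12
f 7 3 11
f 9 7 8
f 10 9 2
f 14 13 17
f 14 17 15
f 15 17 18
f 15 18 16
f 17 13 19
f 17 19 18
f 18 19 20
f 18 20 16
f 19 13 21
f 19 21 20
f 20 21 22
f 20 22 16
f 21 13 23
f 21 23 22
f 22 23 24
f 22 24 16
f 23 13 25
f 23 25 24
f 24 25 26
f 24 26 16
f 25 13 27
f 25 27 26
f 26 27 28
f 26 28 16
f 27 13 29
f 27 29 28
f 28 29 30
f 28 30 16
f 29 13 14
f 29 14 30
f 30 14 15
f 30 15 16
f 32 31 35
f 32 35 33
f 33 35 36
f 33 36 34
f 35 31 37
f 35 37 36
f 36 37 38
f 36 38 34
f 37 31 39
f 37 39 38
f 38 39 40
f 38 40 34
f 39 31 41
f 39 41 40
f 40 41 42
f 40 42 34
f 41 31 43
f 41 43 42
f 42 43 44
f 42 44 34
f 43 31 45
f 43 45 44
f 44 45 46
f 44 46 34
f 45 31 47
f 45 47 46
f 46 47 48
f 46 48 34
f 47 31 49
f 47 49 48
f 48 49 50
f 48 50 34
f 49 31 51
f 49 51 50
f 50 51 52
f 50 52 34
f 51 31 53
f 51 53 52
f 52 53 54
f 52 54 34
f 53 31 55
f 53 55 54
f 54 55 56
f 54 56 34
f 55 31 57
f 55 57 56
f 56 57 58
f 56 58 34
f 57 31 59
f 57 59 58
f 58 59 60
f 58 60 34
f 59 31 61
f 59 61 60
f 60 61 62
f 60 62 34
f 61 31 63
f 61 63 62
f 62 63 64
f 62 64 34
f 63 31 32
f 63 32 64
f 64 32 33
f 64 33 34



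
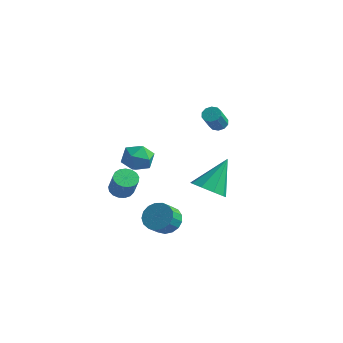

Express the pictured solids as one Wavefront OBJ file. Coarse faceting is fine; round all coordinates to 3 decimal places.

v 2.458 -2.816 0.262
v 3.455 -2.862 0.201
v 2.622 -1.464 1.938
v 3.22 -2.351 -0.188
v 2.628 -2.057 -0.367
v 1.957 -2.119 -0.251
v 1.52 -2.507 0.104
v 1.522 -3.039 0.534
v 1.961 -3.467 0.836
v 2.633 -3.591 0.869
v 3.223 -3.352 0.619
v -4.29 -1.554 -2.718
v -3.784 -1.872 -3.084
v -3.125 -2.244 -1.847
v -3.63 -1.926 -1.482
v -3.673 -1.558 -3.049
v -3.013 -1.93 -1.812
v -3.703 -1.243 -2.938
v -3.043 -1.615 -1.702
v -3.867 -0.999 -2.777
v -3.207 -1.371 -1.541
v -4.128 -0.883 -2.603
v -3.469 -1.255 -1.366
v -4.427 -0.92 -2.455
v -3.767 -1.292 -1.218
v -4.694 -1.103 -2.367
v -4.034 -1.474 -1.131
v -4.868 -1.389 -2.36
v -4.208 -1.76 -1.123
v -4.91 -1.712 -2.435
v -4.25 -2.084 -1.198
v -4.81 -2 -2.575
v -4.15 -2.372 -1.338
v -4.591 -2.185 -2.747
v -3.931 -2.557 -1.511
v -4.303 -2.226 -2.913
v -3.643 -2.598 -1.677
v -4.012 -2.113 -3.035
v -3.352 -2.485 -1.798
v -0.718 -2.163 -3.466
v -0.396 -2.696 -4.117
v -0.341 -3.509 -3.424
v -0.662 -2.977 -2.774
v -0.043 -2.523 -3.942
v 0.012 -3.336 -3.249
v 0.156 -2.267 -3.658
v 0.211 -3.08 -2.965
v 0.154 -1.988 -3.33
v 0.21 -2.801 -2.637
v -0.047 -1.749 -3.033
v 0.009 -2.562 -2.34
v -0.401 -1.605 -2.836
v -0.346 -2.418 -2.143
v -0.829 -1.588 -2.783
v -0.773 -2.402 -2.09
v -1.23 -1.704 -2.887
v -1.175 -2.518 -2.194
v -1.515 -1.925 -3.123
v -1.459 -2.738 -2.43
v -1.616 -2.2 -3.438
v -1.561 -3.014 -2.745
v -1.512 -2.467 -3.76
v -1.457 -3.281 -3.067
v -1.226 -2.665 -4.014
v -1.171 -3.478 -3.321
v -0.823 -2.747 -4.143
v -0.768 -3.56 -3.45
v 0.599 0.407 3.047
v 0.956 0.741 3.251
v 1.139 -0.093 4.297
v 0.781 -0.427 4.093
v 0.662 0.824 3.369
v 0.844 -0.01 4.414
v 0.344 0.747 3.363
v 0.526 -0.087 4.409
v 0.123 0.541 3.237
v 0.305 -0.293 4.283
v 0.083 0.284 3.039
v 0.266 -0.551 4.084
v 0.241 0.073 2.843
v 0.424 -0.761 3.889
v 0.536 -0.01 2.726
v 0.718 -0.844 3.771
v 0.854 0.067 2.731
v 1.036 -0.767 3.777
v 1.075 0.273 2.857
v 1.257 -0.561 3.903
v 1.114 0.531 3.056
v 1.297 -0.304 4.101
v -3.806 -0.277 -0.88
v -3.101 -0.251 -0.203
v -4.099 -1.789 -0.517
v -3.394 -1.763 0.16
v -4.219 -1.255 0.293
v -4.038 -0.321 0.069
v -3.162 -1.719 -0.789
v -2.981 -0.785 -1.013
v -2.703 -1.143 -0.147
v -3.356 -0.856 0.522
v -3.844 -1.184 -1.242
v -4.497 -0.897 -0.573
f 2 1 4
f 2 4 3
f 4 1 5
f 4 5 3
f 5 1 6
f 5 6 3
f 6 1 7
f 6 7 3
f 7 1 8
f 7 8 3
f 8 1 9
f 8 9 3
f 9 1 10
f 9 10 3
f 10 1 11
f 10 11 3
f 11 1 2
f 11 2 3
f 13 12 16
f 13 16 14
f 14 16 17
f 14 17 15
f 16 12 18
f 16 18 17
f 17 18 19
f 17 19 15
f 18 12 20
f 18 20 19
f 19 20 21
f 19 21 15
f 20 12 22
f 20 22 21
f 21 22 23
f 21 23 15
f 22 12 24
f 22 24 23
f 23 24 25
f 23 25 15
f 24 12 26
f 24 26 25
f 25 26 27
f 25 27 15
f 26 12 28
f 26 28 27
f 27 28 29
f 27 29 15
f 28 12 30
f 28 30 29
f 29 30 31
f 29 31 15
f 30 12 32
f 30 32 31
f 31 32 33
f 31 33 15
f 32 12 34
f 32 34 33
f 33 34 35
f 33 35 15
f 34 12 36
f 34 36 35
f 35 36 37
f 35 37 15
f 36 12 38
f 36 38 37
f 37 38 39
f 37 39 15
f 38 12 13
f 38 13 39
f 39 13 14
f 39 14 15
f 41 40 44
f 41 44 42
f 42 44 45
f 42 45 43
f 44 40 46
f 44 46 45
f 45 46 47
f 45 47 43
f 46 40 48
f 46 48 47
f 47 48 49
f 47 49 43
f 48 40 50
f 48 50 49
f 49 50 51
f 49 51 43
f 50 40 52
f 50 52 51
f 51 52 53
f 51 53 43
f 52 40 54
f 52 54 53
f 53 54 55
f 53 55 43
f 54 40 56
f 54 56 55
f 55 56 57
f 55 57 43
f 56 40 58
f 56 58 57
f 57 58 59
f 57 59 43
f 58 40 60
f 58 60 59
f 59 60 61
f 59 61 43
f 60 40 62
f 60 62 61
f 61 62 63
f 61 63 43
f 62 40 64
f 62 64 63
f 63 64 65
f 63 65 43
f 64 40 66
f 64 66 65
f 65 66 67
f 65 67 43
f 66 40 41
f 66 41 67
f 67 41 42
f 67 42 43
f 69 68 72
f 69 72 70
f 70 72 73
f 70 73 71
f 72 68 74
f 72 74 73
f 73 74 75
f 73 75 71
f 74 68 76
f 74 76 75
f 75 76 77
f 75 77 71
f 76 68 78
f 76 78 77
f 77 78 79
f 77 79 71
f 78 68 80
f 78 80 79
f 79 80 81
f 79 81 71
f 80 68 82
f 80 82 81
f 81 82 83
f 81 83 71
f 82 68 84
f 82 84 83
f 83 84 85
f 83 85 71
f 84 68 86
f 84 86 85
f 85 86 87
f 85 87 71
f 86 68 88
f 86 88 87
f 87 88 89
f 87 89 71
f 88 68 69
f 88 69 89
f 89 69 70
f 89 70 71
f 90 101 95
f 90 95 91
f 90 91 97
f 90 97 100
f 90 100 101
f 91 95 99
f 95 101 94
f 101 100 92
f 100 97 96
f 97 91 98
f 93 99 94
f 93 94 92
f 93 92 96
f 93 96 98
f 93 98 99
f 94 99 95
f 92 94 101
f 96 92 100
f 98 96 97
f 99 98 91

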